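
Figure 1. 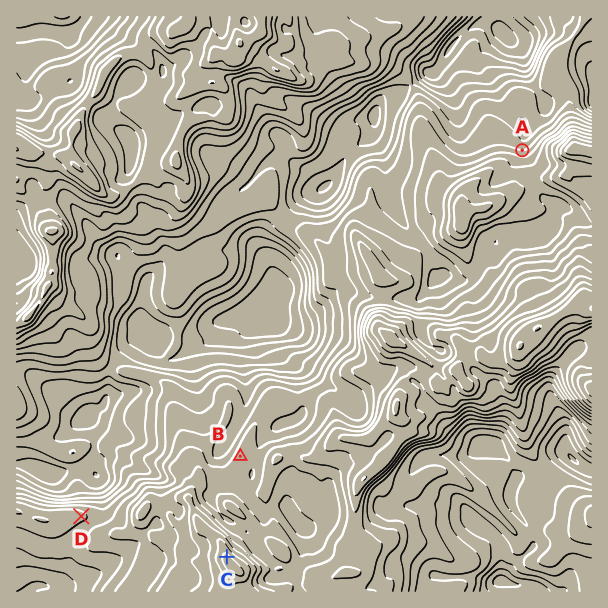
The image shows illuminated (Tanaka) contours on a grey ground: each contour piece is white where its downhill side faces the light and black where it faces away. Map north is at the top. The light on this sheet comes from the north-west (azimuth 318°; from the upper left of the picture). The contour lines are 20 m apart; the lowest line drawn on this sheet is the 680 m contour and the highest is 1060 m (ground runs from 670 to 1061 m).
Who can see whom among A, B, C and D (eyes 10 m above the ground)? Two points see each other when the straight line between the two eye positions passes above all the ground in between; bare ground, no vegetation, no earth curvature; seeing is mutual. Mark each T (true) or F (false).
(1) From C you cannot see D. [F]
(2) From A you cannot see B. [T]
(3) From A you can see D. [F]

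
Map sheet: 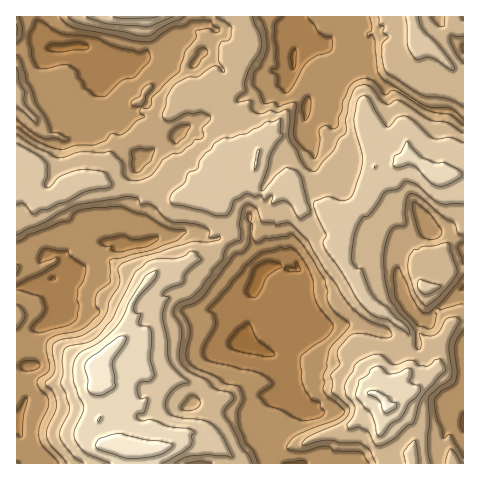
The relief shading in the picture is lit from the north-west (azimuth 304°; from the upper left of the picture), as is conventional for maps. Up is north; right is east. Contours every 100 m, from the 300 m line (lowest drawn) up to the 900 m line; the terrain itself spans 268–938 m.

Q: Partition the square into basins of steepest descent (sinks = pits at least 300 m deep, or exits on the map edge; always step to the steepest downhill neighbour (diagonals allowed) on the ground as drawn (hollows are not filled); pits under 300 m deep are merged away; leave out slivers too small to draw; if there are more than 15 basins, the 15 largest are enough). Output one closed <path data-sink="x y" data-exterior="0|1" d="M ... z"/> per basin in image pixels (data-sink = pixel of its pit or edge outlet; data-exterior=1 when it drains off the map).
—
<path data-sink="260 273" data-exterior="0" d="M266 140l-6 5-3 11-13-1-10-5-15 2-6 8 11 8-6 11 2 9-2 7 6 14 8 8 0 18-11 13-7 5-8 1-16 8-8 0-23 7-25 30-4 7-7 33-24 23-1 8 3 6 0 14 6 14-1 8-10 12 0 8 5 9 3 3 12-1 16 2-1 19 332 0 1-309-4 1-6 6-4 7 0 6-8 4-10-2-16-16-9-5-10 7-18-1-5 4 0 12-7 9-9 22-7 5-10 0-21-8-12 2-9-2-8-13 5-6 1-6-9-5-5-11 4-11z"/><path data-sink="53 279" data-exterior="0" d="M95 177l-12 0-1 8-16 8-4-1-1-3-9 10-13-1-14-16-9-4 1 286 113-1 2-18-16-2-12 1-8-12 0-8 11-14-1-11-5-9 0-14-3-6 0-6 25-25 7-33 4-7 25-30 23-7 8 0 16-8 10-2 17-21 0-10-2-6-8-8-5-12 0-7-12-2-18 7-6 0-10-11-10 1-4 6-15-3-27 2z"/><path data-sink="61 48" data-exterior="0" d="M237 16l-220 0-1 160 9 6 14 16 6 1 7 0 14-15 17-7 16 1 17 10 27-2 15 3 4-6 10-1 10 11 6 0 18-7 12 2 0-9 6-11-11-8 7-9 13-1-8-5-5-12 0-22-14-13-7-3 17-3 7 1 15-15 1-10-2-9 16-20-4-8z"/><path data-sink="293 57" data-exterior="0" d="M413 16l-175 0 15 23-16 20 2 9-1 10-15 15-7-1-17 3 7 3 14 13 1 8-2 11 6 15 16 9 16 2 3-11 5-5 4 1 18 13-4 11 5 11 9 5-1 6-5 6 5 6 1 5 8 4 15-2 21 8 10 0 7-5 9-22 7-9 0-12 5-4 18 1 10-7 9 5 16 16 5 2 11-2 6-15 10-8 0-59-17-10-7-8-16 1-10-5-1-5 5-14 3-13-6-10z"/>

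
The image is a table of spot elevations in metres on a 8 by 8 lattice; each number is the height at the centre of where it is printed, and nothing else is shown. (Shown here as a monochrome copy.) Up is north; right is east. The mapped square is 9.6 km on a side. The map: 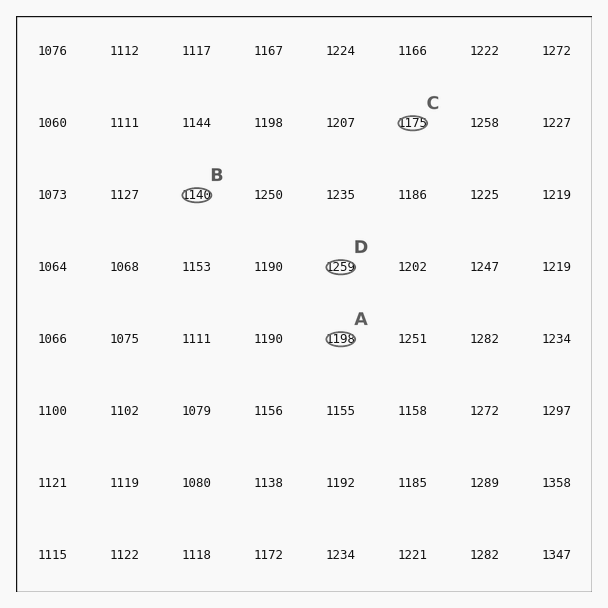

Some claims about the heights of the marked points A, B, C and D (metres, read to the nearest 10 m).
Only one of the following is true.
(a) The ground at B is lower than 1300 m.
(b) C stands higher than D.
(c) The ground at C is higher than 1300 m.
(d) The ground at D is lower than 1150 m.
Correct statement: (a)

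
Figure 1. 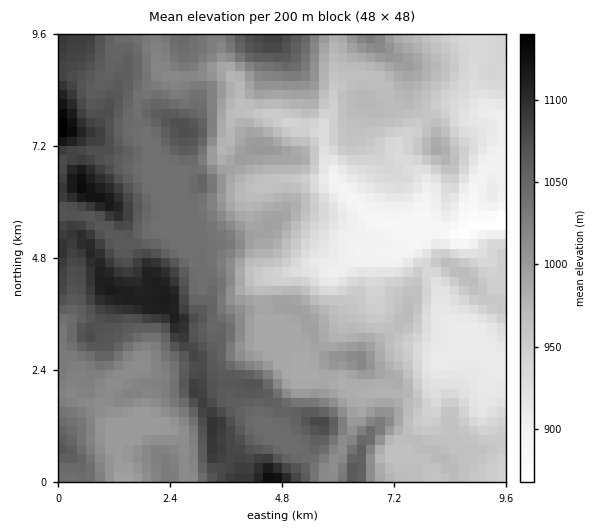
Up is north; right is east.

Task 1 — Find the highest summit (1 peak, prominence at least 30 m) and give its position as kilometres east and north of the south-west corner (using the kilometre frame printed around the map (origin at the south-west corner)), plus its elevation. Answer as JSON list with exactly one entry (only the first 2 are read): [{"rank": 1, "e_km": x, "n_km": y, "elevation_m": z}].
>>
[{"rank": 1, "e_km": 0.44, "n_km": 6.39, "elevation_m": 1131}]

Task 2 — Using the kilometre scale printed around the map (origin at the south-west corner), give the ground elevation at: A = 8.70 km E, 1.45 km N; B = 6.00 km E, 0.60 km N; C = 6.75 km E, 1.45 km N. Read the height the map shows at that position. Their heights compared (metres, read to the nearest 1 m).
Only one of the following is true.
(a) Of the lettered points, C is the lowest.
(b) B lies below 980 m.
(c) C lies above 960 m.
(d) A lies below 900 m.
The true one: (c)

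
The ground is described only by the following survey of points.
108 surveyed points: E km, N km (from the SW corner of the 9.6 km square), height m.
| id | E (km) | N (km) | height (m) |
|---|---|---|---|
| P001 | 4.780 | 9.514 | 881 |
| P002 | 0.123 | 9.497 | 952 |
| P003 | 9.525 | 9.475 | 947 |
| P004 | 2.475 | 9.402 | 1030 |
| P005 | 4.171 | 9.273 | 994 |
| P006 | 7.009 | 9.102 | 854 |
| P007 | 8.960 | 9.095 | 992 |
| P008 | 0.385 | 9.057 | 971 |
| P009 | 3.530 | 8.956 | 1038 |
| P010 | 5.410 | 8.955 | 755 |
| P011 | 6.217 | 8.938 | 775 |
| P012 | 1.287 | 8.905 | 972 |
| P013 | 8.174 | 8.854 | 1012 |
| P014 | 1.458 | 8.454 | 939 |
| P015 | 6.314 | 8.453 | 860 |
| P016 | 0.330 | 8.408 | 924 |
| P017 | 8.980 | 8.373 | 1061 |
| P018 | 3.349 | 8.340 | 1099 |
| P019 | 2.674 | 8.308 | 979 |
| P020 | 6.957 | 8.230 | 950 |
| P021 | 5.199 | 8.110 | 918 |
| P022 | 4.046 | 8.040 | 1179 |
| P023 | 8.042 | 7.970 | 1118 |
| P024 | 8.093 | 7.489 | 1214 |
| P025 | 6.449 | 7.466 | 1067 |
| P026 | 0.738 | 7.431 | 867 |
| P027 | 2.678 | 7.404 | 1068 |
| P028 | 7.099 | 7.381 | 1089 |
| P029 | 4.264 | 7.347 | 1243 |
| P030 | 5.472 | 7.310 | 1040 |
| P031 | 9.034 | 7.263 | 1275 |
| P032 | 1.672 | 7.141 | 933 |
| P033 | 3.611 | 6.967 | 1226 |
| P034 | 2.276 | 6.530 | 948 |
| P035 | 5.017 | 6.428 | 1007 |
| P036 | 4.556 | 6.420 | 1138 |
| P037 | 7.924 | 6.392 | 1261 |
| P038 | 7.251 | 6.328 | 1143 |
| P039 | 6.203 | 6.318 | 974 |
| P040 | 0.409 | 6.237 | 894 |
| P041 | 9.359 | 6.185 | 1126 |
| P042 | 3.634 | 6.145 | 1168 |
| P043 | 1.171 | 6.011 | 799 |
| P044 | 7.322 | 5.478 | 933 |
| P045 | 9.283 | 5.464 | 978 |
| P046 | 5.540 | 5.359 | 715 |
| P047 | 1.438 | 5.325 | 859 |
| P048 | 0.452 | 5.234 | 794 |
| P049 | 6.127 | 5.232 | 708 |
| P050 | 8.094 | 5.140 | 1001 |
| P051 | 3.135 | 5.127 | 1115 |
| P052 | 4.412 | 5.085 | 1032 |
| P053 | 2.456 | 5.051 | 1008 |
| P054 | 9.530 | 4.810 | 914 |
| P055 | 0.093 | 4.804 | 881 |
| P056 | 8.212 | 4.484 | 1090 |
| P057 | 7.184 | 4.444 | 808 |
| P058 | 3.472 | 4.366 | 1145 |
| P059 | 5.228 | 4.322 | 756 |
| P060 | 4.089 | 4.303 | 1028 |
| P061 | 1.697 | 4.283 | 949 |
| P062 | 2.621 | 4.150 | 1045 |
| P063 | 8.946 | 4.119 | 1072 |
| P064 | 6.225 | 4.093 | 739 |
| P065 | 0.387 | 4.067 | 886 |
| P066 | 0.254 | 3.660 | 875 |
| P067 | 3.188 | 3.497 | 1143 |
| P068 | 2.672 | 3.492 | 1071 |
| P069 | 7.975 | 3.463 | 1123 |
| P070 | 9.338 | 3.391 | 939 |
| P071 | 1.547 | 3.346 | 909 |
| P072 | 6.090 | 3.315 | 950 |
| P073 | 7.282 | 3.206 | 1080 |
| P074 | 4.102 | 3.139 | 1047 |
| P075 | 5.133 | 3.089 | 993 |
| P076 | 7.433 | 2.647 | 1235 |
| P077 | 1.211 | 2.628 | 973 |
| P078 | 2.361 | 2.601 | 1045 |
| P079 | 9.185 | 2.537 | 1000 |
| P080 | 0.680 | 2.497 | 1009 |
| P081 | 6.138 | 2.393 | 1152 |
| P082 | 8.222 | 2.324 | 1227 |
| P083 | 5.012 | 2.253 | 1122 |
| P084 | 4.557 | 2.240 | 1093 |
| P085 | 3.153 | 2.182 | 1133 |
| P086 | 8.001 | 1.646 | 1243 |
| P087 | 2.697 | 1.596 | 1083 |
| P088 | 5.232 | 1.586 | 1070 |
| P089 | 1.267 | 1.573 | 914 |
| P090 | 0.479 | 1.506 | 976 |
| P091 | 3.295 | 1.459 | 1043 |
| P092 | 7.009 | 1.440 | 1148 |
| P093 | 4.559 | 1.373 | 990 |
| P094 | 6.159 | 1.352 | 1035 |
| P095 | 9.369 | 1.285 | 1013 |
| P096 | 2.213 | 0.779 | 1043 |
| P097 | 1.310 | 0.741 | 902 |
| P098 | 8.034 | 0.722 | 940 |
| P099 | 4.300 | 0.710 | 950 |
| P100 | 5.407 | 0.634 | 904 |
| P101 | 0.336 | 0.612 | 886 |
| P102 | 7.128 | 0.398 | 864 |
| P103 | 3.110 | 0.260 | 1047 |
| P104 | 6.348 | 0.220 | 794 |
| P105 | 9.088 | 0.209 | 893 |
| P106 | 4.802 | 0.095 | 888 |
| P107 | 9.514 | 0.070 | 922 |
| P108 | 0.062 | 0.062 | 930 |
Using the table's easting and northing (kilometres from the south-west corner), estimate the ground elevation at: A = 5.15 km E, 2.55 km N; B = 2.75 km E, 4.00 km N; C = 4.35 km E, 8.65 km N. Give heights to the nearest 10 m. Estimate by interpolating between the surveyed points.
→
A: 1080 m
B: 1070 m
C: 1000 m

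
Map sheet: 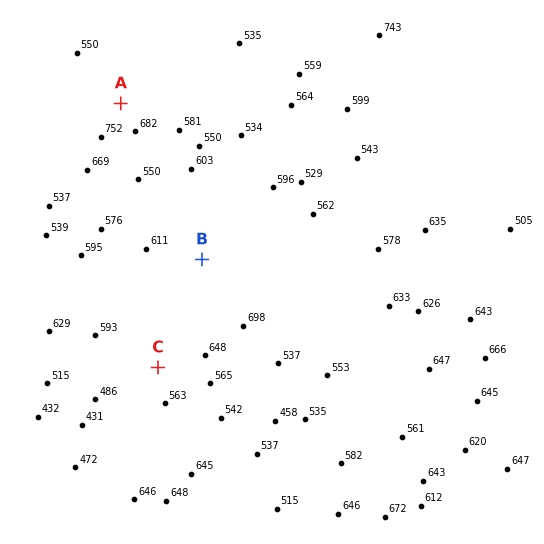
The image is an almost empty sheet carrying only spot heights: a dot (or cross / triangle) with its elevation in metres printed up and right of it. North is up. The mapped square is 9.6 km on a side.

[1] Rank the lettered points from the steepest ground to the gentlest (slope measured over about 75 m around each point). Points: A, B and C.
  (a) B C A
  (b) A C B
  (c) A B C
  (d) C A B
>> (b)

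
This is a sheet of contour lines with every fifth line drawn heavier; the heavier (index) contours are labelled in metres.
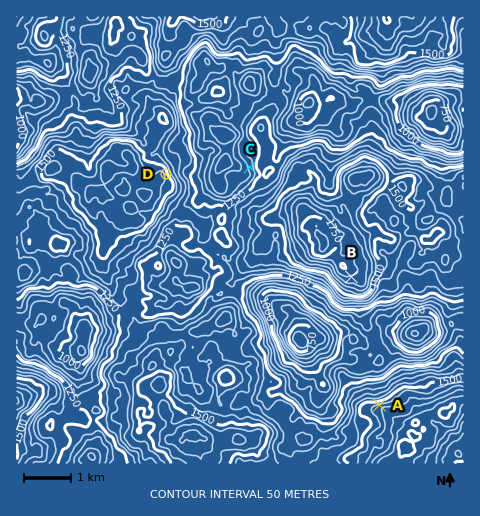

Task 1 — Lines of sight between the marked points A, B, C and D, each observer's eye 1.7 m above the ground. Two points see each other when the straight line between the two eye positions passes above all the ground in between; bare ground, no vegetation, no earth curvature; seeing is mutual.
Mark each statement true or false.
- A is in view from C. false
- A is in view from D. true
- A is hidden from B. false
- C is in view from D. true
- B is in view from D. false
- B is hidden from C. true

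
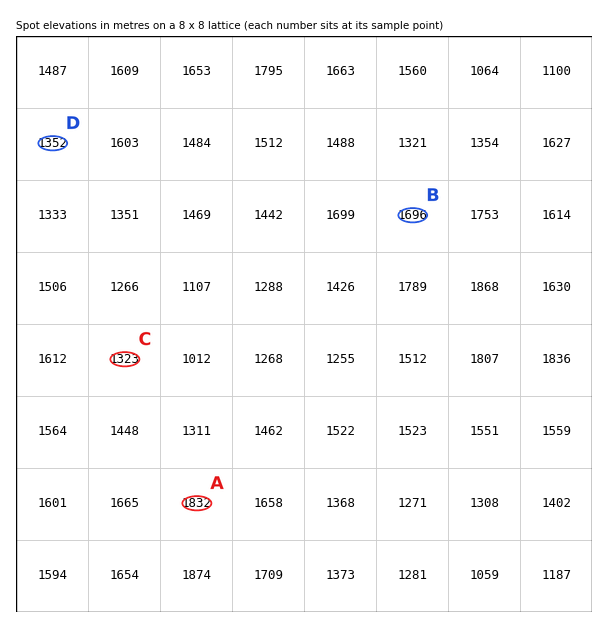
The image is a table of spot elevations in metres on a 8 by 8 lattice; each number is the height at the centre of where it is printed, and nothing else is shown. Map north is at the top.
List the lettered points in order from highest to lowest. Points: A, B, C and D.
A B D C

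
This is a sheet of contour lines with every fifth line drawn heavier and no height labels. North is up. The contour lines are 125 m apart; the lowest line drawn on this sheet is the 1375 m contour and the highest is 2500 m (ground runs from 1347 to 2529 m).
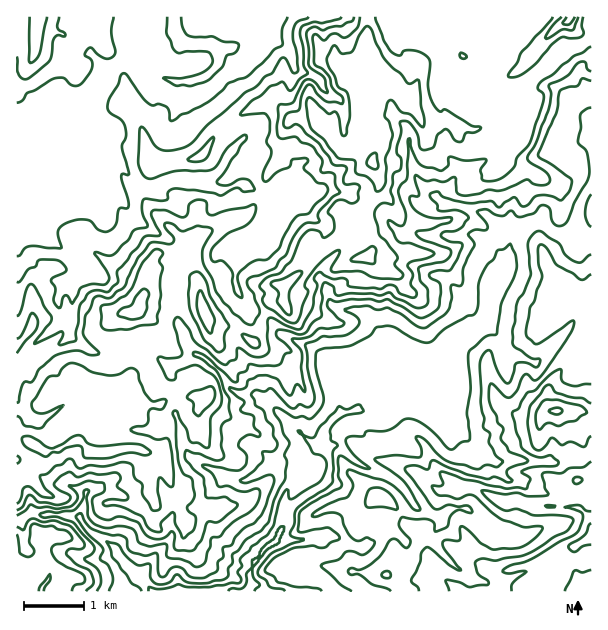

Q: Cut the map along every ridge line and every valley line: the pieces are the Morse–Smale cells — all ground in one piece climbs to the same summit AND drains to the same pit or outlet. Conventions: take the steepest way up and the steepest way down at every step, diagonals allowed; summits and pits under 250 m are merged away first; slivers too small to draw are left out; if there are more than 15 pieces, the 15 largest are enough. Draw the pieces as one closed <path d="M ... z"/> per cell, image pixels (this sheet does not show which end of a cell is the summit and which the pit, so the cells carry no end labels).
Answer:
<path d="M366 16l-190 0-1 16 6 9-1 12 4 10 2 14 3 5-13 0-18-6-21-21-15 6-11 7-14 16-5 11-13 18-7 5-13 2-9-4-12 6-22 6 1 239 13-19 23-18 7-9 0-28 8-10 16-10 0-3-10-12 24-30 6-12-6-13-12-11-6-10 0-14 5-12 1-35 4 19 18 39 25 37 29 20 6 2 8-4 6-12-1-12-27-21 13-8 31 0 20 9 25-6 23 10 0 13-6 17-25 25 0 35 11 21 6 7 9 4 4-1 3-7 5-6 10-2 0-15 14-9 12-16 17-10 11-11 6-12 0-11 19-4 5-5 12-21 0-10-6-12 3-12-2-38 4-10-19-4-9-19 0-7 10-11 7-15z"/><path d="M542 16l-175 1 0 31-7 15-10 11 0 7 9 19 19 4-4 10 2 38-3 12 6 12 0 10-12 21-5 5-19 4 0 11-6 12-11 11-17 10-12 16-14 9 0 15-10 2-9 15 5 2 12 15 28 12 16 13 3 7 0 11 10 25 3 12 15-5 21 1 4-4 17-8 31-4 15-10 4-10 0-11 4-16 12-11 12-4 11-9 5-23 16-31 2-24 5-13 18-9 9-1 15 12 21-2 7 9 7-1-1-202-33 17-10 13-16 15-4 10 1 18-5 11-6 6-14 8-25 9-12 1-9-9-2-11-6-5-28-1-18-19 0-3 10-8 8-23 22 0 15-11 12-1 9-11 11-1 7-6 5 5 6-8 12-6 6-8 13-1z"/><path d="M191 248l-5 0-12 6-18 0-10 16-1 21-5 8-1 9-5 5-15 1-7 10 3 21 15 27-2 11 11 13 0 9-3 6-14 5-14 0-13 5-11 0-5 4-1 15-19 10-15 1-21-13-7-1 0 84 5-1 11-8 10 4 14-2 24 3 5-16 0-7 4-4 6-2 12 2 11 5 0 45-3 9 11 15 27 28 95 0 4-7-2-13 4-9-20-7-18-14-6-18 2-32 13-14 20 3 12-6 22-17 12-2 3 6 3-5 15-5 8-9 4-14 16-16 0-5-12-31-2-15-12-13-33-15-15-16-4 2-3 15-5 7-3 0-18-14-21-4-6-6-6-18 0-13-7-20z"/><path d="M410 398l-17 2-16 10-21-1-6 3-8 0-18 17-5 17 7 6 4 6-2 21-7 8-16 9-16 14-1 11-6 7-5 12-7 4-16 17-4 11 2 13-4 6 343 1 1-137-25 2-12 6-30-3-31 2-15-8-18-22-15-6z"/><path d="M86 121l-1 35-5 12 0 14 6 10 12 11 6 13-6 12-24 30 10 12 0 3-16 10-8 10 0 28-7 9-23 18-14 20 0 67 28 16 15-1 18-10 2-3 0-12 5-4 11 0 13-5 14 0 14-5 3-6 0-9-11-13 2-11-15-27-3-21 7-10 15-1 5-5 1-9 5-8 1-21 10-16 18 0 12-6 6 1 1 18 7 20 2 19 4 12 6 6 21 4 18 14 3 0 5-7 5-17-1-2-11-4-14-19-3-9 0-35 25-25 6-17 0-12-23-11-25 6-20-9-31 0-13 8 27 21 1 12-6 12-8 4-6-2-29-20-25-37-18-39z"/><path d="M486 325l-13 9-9 2-12 11-2 7-2 20-4 10-6 6-9 4-20 4 37 28 15 6 18 22 15 8 31-2 30 3 12-6 17 0 7-3 1-95-28-21-4 0-24 24-20-7-12-1-6-18z"/><path d="M174 16l-157 0-1 110 8 1 26-11 9 4 13-2 7-5 13-18 5-11 14-16 11-7 15-6 21 21 18 6 13 0-3-5 0-8-6-16 1-12-6-9z"/><path d="M591 16l-48 0-3 3-10 0-9 9-12 6-6 8-5-5-7 6-11 1-9 11-12 1-15 11-19-1-5 3-2 12-4 9-10 8 0 3 18 19 28 1 6 5 2 11 9 9 7 0 30-10 14-8 6-6 5-11-1-18 4-10 16-15 10-13 9-6 15-5 10-6z"/><path d="M542 222l-9 1-19 10-4 12-2 24-14 24-8 31 12 12 6 18 12 1 20 7 24-24 4 0 27 20 1-116-7-1-7-9-21 2z"/><path d="M35 512l-19 10 1 70 112 0 3-2 6-14-31-35-15-7-7-7-5-10-24-3-14 2z"/><path d="M321 446l-3 0-9 8-12 3-3 5-3-6-12 2-22 17-12 6-20-3-14 17-1 29 6 18 18 14 20 6 16-18 7-4 5-12 6-7 1-11 10-10 27-18 4-9 0-15z"/><path d="M101 488l-12 2-4 4-5 25 12 15 15 7 7 7 4-8 0-45z"/><path d="M140 577l-10 14 22 1z"/>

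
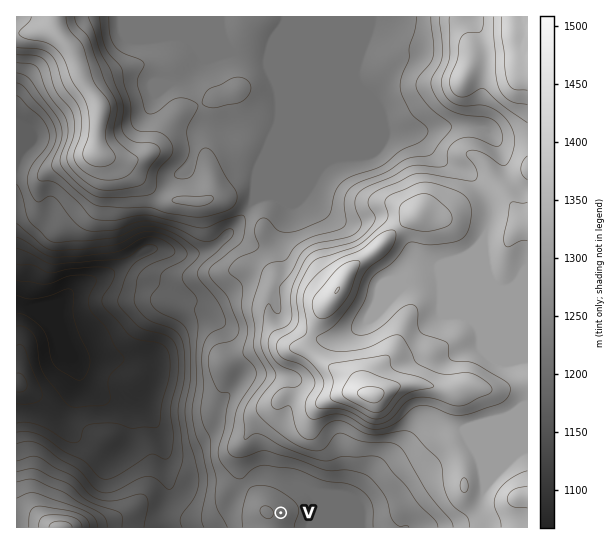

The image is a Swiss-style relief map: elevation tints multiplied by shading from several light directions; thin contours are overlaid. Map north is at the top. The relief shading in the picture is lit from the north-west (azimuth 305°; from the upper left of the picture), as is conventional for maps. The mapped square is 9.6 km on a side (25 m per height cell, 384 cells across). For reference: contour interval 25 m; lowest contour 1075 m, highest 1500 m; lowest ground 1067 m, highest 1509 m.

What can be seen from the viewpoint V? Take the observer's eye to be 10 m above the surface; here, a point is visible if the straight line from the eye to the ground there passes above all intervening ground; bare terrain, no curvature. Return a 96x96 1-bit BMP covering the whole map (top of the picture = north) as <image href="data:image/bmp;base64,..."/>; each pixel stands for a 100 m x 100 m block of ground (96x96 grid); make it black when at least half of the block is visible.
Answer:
<image width="96" height="96" href="data:image/bmp;base64,Qk2+BAAAAAAAAD4AAAAoAAAAYAAAAGAAAAABAAEAAAAAAIAEAAATCwAAEwsAAAIAAAAAAAAA////AAAAAAAA/gAAAAH///9///wA/gAAAAH///////wB/AAAAAH///////gH8AAAAAP/////8PgPwAAAAAH/////8DgeAAAAAAD/////8BwYAAAAAAD/////8AwAAAAAAAH/////8AAAAAAAAAP/////8AAAAAAAAD//////8AAAAAAAAP//////8AAAAAAAAf//////4AAAAAAAAf//////4AAAAAAAAf//////4AAAAAAAAP//7///wAAAAAAAAD//h///gAAAAAAAAB//B//+AAAAAAAAAB//B//4AAAAAAAAAA/+B//wAAAAAAAAAB/jB/4gAAAAAAAAAA/Dz/wAAAAAAAAAAAfD//gA8AAAAAAAAACD//AD+AAAAAAAAAAAf+AD8AAAAAAAAAAAH8AD4AAAAAAAAAAAAAADgAAAAAAAAAAAAAAAAAAAAAAAAAAAAAAAAAAAAAAAAAAAAAAAAAAAAAAAAAAAAAAAAAAAAAAAAAAAAAAAAAAAAAAAAAAAAAAAAAAAAAAAAAAcAAAAAAAAAAAAAAAYAAAAAAAAAAAAAAAAAAAAAAAAAAAAAAAAAAAAAAAAAAAAAAAAAAAAAAAAAAAAAAAAAAAAAAAAAAAAAAAAAAAAAAAAAAAAAAAAAAAAAAAAAAAAAAAAAAAAAAAAAAAAAAAAAAAAAAAAAAAAAAAAAAAAAAAAAAAAAAAAAAAAAAAAAAAAAAAAAAAAAAAAAAAAAAAAAAAAAAAAAAAAAAAAAAAAAAAAAAAAAAAAAAAAAAAAAAAAAAAAAAAAAAAAAAAAAAAAAAAAAAAAAAAAAAAAAAAAAAAAAAAAAAAAAAAAAAAAAAAAAAAAAAAAAAAAAAAAAAAAAAAAAAAAAAAAAAAAAAAAAAAAAAAAAAAAAAAAAAAAAAAAAAAAAAAAAAAAAAAAAAAAAAAAAAAAAAAAAAAAAAAAAAAAAAAAAAAAAAAAAAAAAAAAAAAAAAAAAAAAAAAAAAAAAAAAAAAAAAAAAAAAAAAAAAAAAAAAAAAAAAAAAAAAAAAAAAAAAAAAAAAAAAAAAAAAAAAAAAAAAAAAAAAAAAAAAAAAAAAAAAAAAAAAAAAAB4AAAAAAAAAAAAAAB8AAAAAAAAAAAAAAAAAAAAAAAAAAAAAAAAAAAAAAAAAAAAAAAAAAAAAAAAAAAAAAAAAAAAAAAAAAAAAAAAAAAAAAAAAAAAAAAAAAAAAAAAAAAAAAAAAAAAAAAAAAAAAAAAAAAAAAAAAAAAAAAAAAAAAAAAAAAAAAAAAAAAAAAAAAAAAAAAAAAAAAAAAAAAAAAAAAAAAAAAAAAAAAAAAAAAAAAAAAAAAAAAAAAAAAAAAAAAAAAAAAAAAAAAAAAAAAAAAAAAAAAAAAAAAAAAAAAAAAAAAAAAAAAAAAAAAAAAAAAAAAAAAAAAAAAAAAAAAAAAAAAAAAAAAAAAAAAAAAAAAAAAAAAAAAAAAAAAAAAAAAAAAAAAAAAAAAAAAAAAAAAAAAAAAAAAAAAAAAAAAAAAAAAAAAAAAAAAAAAAAAAAAAAAA="/>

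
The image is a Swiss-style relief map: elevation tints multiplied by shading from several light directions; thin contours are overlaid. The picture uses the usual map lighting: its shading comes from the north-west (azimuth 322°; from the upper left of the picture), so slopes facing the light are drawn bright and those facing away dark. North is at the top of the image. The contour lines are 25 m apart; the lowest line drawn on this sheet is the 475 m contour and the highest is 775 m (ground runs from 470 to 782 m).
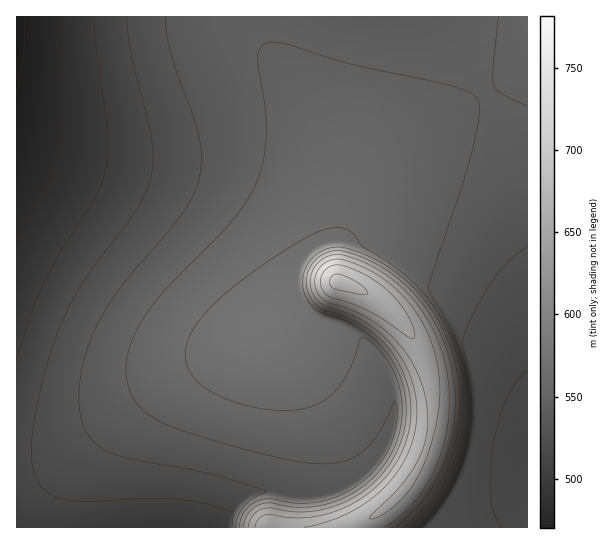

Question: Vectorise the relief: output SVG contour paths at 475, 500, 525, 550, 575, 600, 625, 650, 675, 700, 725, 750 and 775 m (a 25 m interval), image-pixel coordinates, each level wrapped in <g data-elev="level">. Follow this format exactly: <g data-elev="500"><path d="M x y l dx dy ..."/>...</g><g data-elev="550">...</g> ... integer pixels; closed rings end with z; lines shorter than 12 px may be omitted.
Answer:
<g data-elev="475"><path d="M25 17l-2 42-6 34"/></g><g data-elev="500"><path d="M61 17l3 88-4 41-4 17-6 16-33 66"/></g><g data-elev="525"><path d="M94 17l3 36 11 78 0 20-2 19-5 15-7 14-36 57-15 29-13 32-13 43"/></g><g data-elev="550"><path d="M502 527l-7-12-4-18-1-24 3-27 6-27 8-22 10-16 10-10"/><path d="M127 17l5 40 19 81 2 20-2 17-4 15-8 16-56 76-13 23-11 24-13 37-10 45-5 34 2 24 3 10 6 9 8 6 9 4 23 3 73-3 39 3 38 10 1 3-1 13"/></g><g data-elev="575"><path d="M421 527l15-17 13-20 11-24 7-23 3-24 1-22-2-20-6-34 0-6 15-32 16-26 16-19 17-13"/><path d="M166 17l1 18 4 20 22 62 6 20 2 21-1 19-7 18-11 19-60 72-13 19-11 18-10 23-6 22-3 23 1 20 3 14 6 12 10 9 11 7 24 7 75 14 57 17 0 2-13 6-9 7-6 10-2 11"/></g><g data-elev="600"><path d="M415 527l19-20 15-24 10-26 7-27 1-36-5-35-11-30-21-36-2-6 41-125 9-40 1-20-6-8-19-7-100-22-65-20-16-3-7 1-4 3-4 9 0 12 7 42 1 22-2 27-7 24-10 19-15 20-66 68-23 30-10 19-6 17-1 18 3 16 6 12 8 9 11 8 16 8 31 11 46 13 36 9 26 4 16 1 13-1 12-4 11-6 9-8 8-11 17-33 2 17-3 18-9 21-13 16-15 13-20 11-20 5-22 1-25-4-11 1-8 4-6 7-4 8-2 8"/><path d="M498 17l-5 52 1 16 3 5 5 4 25 12"/></g><g data-elev="625"><path d="M410 527l15-15 13-17 11-20 8-21 5-23 2-22-1-23-4-23-6-20-8-18-11-18-13-17-24-22-35-22-12-15-7-3-6-1-18 4-25 14-43 28-32 26-17 18-11 17-5 16 1 15 4 9 8 9 11 8 16 8 17 6 20 4 19 2 16-1 21-7 16-12 8-10 7-12 10-31 5 0 9 7 11 11 7 11 5 14 4 13 1 15-1 14-3 14-7 16-10 16-13 13-15 11-20 9-20 5-20 0-23-4-9 1-7 4-5 5-4 6-1 8"/></g><g data-elev="650"><path d="M404 527l15-15 14-17 10-18 9-22 6-22 2-23-1-23-3-22-7-23-10-20-12-19-14-16-18-15-18-12-22-9-17-4-16 4-7 4-6 7-6 15 1 16 5 9 6 7 8 5 25 8 14 8 16 13 13 15 9 19 5 21 1 21-4 20-8 18-11 15-13 14-16 11-20 9-21 5-18 1-24-4-8 1-10 6-3 6-2 6"/></g><g data-elev="675"><path d="M396 527l15-13 15-17 11-18 9-21 6-23 3-22 0-23-3-23-6-20-9-21-12-19-14-17-17-15-19-12-21-9-16-3-15 3-11 9-3 7-2 8 1 15 5 8 8 7 29 11 20 12 13 11 12 15 9 18 6 22 1 21-4 21-8 19-11 16-14 15-17 12-22 10-22 6-20 1-27-3-8 4-3 8"/></g><g data-elev="700"><path d="M385 527l16-12 14-14 12-18 11-21 7-21 4-23 0-23-2-21-5-22-8-21-11-18-13-18-16-14-18-12-19-10-19-5-13 4-11 9-4 14 3 12 4 7 6 5 27 9 19 11 13 10 13 14 11 17 7 19 4 20-1 20-4 18-8 18-10 16-14 14-17 13-18 11-20 7-21 5"/></g><g data-elev="725"><path d="M369 518l4 1 8-4 17-12 13-16 11-18 9-26 7-28 2-22-1-22-5-21-7-19-10-18-13-16-16-15-19-12-23-9-12-2-11 5-6 9-2 10 3 11 9 8 23 7 17 9 14 9 12 11 14 16 9 16 7 17 4 18 1 14-1 15-3 12-5 13-17 26z"/></g><g data-elev="750"><path d="M410 338l4 0 1-4-6-17-13-18-15-14-20-12-19-8-9 0-9 6-3 7 0 7 2 6 4 4 42 16z"/></g><g data-elev="775"><path d="M358 294l8 1 2-2-9-10-16-8-8-1-4 4-1 6 4 5z"/></g>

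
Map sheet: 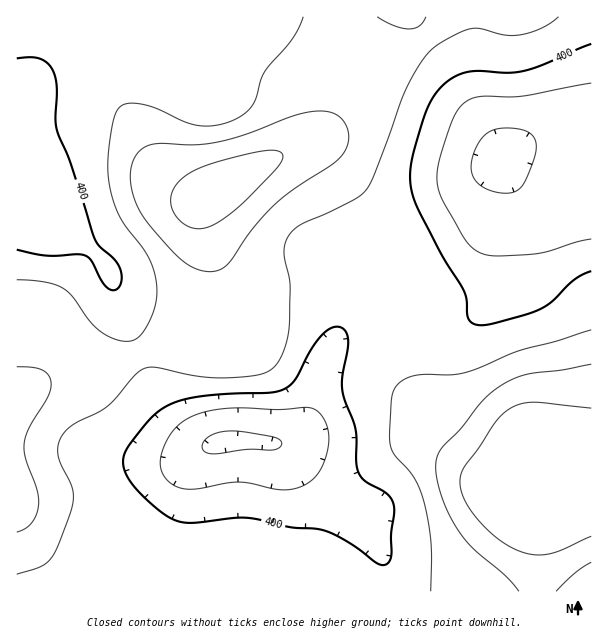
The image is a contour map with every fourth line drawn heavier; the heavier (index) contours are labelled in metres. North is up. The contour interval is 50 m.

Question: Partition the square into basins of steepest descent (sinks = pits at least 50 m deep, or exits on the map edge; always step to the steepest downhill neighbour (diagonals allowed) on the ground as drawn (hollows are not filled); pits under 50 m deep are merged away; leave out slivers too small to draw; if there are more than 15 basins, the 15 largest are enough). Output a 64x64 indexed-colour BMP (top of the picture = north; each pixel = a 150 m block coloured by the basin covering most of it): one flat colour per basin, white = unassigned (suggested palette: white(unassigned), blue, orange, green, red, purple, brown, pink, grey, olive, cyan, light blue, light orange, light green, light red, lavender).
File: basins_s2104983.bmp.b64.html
<image width="64" height="64" href="data:image/bmp;base64,Qk12CAAAAAAAAHYAAAAoAAAAQAAAAEAAAAABAAQAAAAAAAAIAAATCwAAEwsAABAAAAAAAAAA////ALR3HwAOf/8ALKAsACgn1gC9Z5QAS1aMAMJ34wB/f38AIr28AM++FwDox64AeLv/AIrfmACWmP8A1bDFACIiERERERERERERERERERERERERERERERERERERIiIiIiIREREREREREREREREREREREREREREREREREREiIiIiIRERERERERERERERERERERERERERERERERERESIiIiIhERERERERERERERERERERERERERERERERERERIiIiIhEREREREREREREREREREREREREREREREREREREiIiIiERERERERERERERERERERERERERERERERERERESIiIiERERERERERERERERERERERERERERERERERERERIiIiIREREREREREREREREREREREREREREREREREREREiIiIREREREREREREREREREREREREREREREREREREREiIiIhEREREREREREREREREREREREREREREREREREREiIiIiEREREREREREREREREREREREREREREREREREREiIiIiIREREREREREREREREREREREREREREREREREREiIiIiIhEREREREREREREREREREREREREREREREREREiIiIiIiEREREREREREREREREREREREREREREREREREiIiIiIiIREREREREREREREREREREREREREREREREREiIiIiIiIhEREREREREREREREREREREREREREREREREiIiIiIiIiEREREREREREREREREREREREREREREREREiIiIiIiIiIREREREREREREREREREREREREREREREREiIiIiIiIiIhEREREREREREREREREREREREREREREREiIiIiIiIiIiEREREREREREREREREREREREREREREREiIiIiIiIiIiIRERERERERERERERERERERERERERERESIiIiIiIiIiIhERERERERERERERERERERERERERERESIiIiIiIiIiIiMRERERERERERERERERERERERERERESIiIiIiIiIiIiIzMRERERERERERERERERERERERERERIiIiIiIiIiIiIjMzEREREREREREREREREREREREREREiIiIiIiIiIiIiMzMzMzMxERERERERERERERERERERESIiIiIiIiIiIiIzMzMzMzMzERERERERERERERERERESIiIiIiIiIiIiIjMzMzMzMzMzERERERERERERERERERIiIiIiIiIiIiIiMzMzMzMzMzMzMRERERERERERERERESIiIiIiIiIiIiIzMzMzMzMzMzMzMzERERERERERERERIiIiIiIiIiIiIjMzMzMzMzMzMzMzMREREREREREREREiIiIiIiIiIiIiMzMzMzMzMzMzMzMxERERERERERERESIiIiIiIiIiIiIzMzMzMzMzMzMzMzERERERERERERERIiIiIiIiIiIiIjMzMzMzMzMzMzMzMREREREREREREREiIiIiIiIiIiIiMzMzMzMzMzMzMzMxERERERERERERESIiIiIiIiIiIiIzMzMzMzMzMzMzMxERERERERERERERIiIiIiIiIiIiIjMzMzMzMzMzMzMzEREREREREREREREiIiIiIiIiIiIiMzMzMzMzMzMzMzMREREREREREREREiIiIiIiIiIiIiIzMzMzMzMzMzMzMRERERERERERERESIiIiIiIiIiIiIjMzMzMzMzMzMzMxERERERERERERESIiIiIiIiIiIiIiMzMzMzMzMzMzMzERERERERERERERIiIiIiIiIiIiIiIzMzMzMzMzMzMzMRERERERERERERIiIiIiIiIiIiIiIjMzMzMzMzMzMzMxERERERERERERIiIiIiIiIiIiIiIiMzMzMzMzMzMzMzERERERERERERIiIiIiIiIiIiIiIiIzMzMzMzMzMzMzMxERERERERERIiIiIiIiIiIiIiIiIjMzMzMzMzMzMzMzMxERERERERIiIiIiIiIiIiIiIiIiMzMzMzMzMzMzMzMzMREREREREiIiIiIiIiIiIiIiIiIzMzMzMzMzMzMzMzMzMREREREiIiIiIiIiIiIiIiIiIjMzMzMzMzMzMzMzMzMzMREREiIiIiIiIiIiIiIiIiIiMzMzMzMzMzMzMzMzMzMzMxIiIiIiIiIiIiIiIiIiIiIzMzMzMzMzMzMzMzMzMzMzMyIiIiIiIiIiIiIiIiIiIjMzMzMzMzMzMzMzMzMzMzMzMiIiIiIiIiIiIiIiIiIiMzMzMzMzMzMzMzMzMzMzMzMyIiIiIiIiIiIiIiIiIiIzMzMzMzMzMzMzMzMzMzMzMzMiIiIiIiIiIiIiIiIiIjMzMzMzMzMzMzMzMzMzMzMzMzIiIiIiIiIiIiIiIiIiMzMzMzMzMzMzMzMzMzMzMzMzMiIiIiIiIiIiIiIiIiIzMzMzMzMzMzMzMzMzMzMzMzMzIiIiIiIiIiIiIiIiIjMzMzMzMzMzMzMzMzMzMzMzMzIiIiIiIiIiIiIiIiIiMzMzMzMzMzMzMzMzMzMzMzMzMiIiIiIiIiIiIiIiIiIzMzMzMzMzMzMzMzMzMzMzMzMiIiIiIiIiIiIiIiIiIjMzMzMzMzMzMzMzMzMzMzMzMyIiIiIiIiIiIiIiIiIiMzMzMzMzMzMzMzMzMzMzMzMyIiIiIiIiIiIiIiIiIiIzMzMzMzMzMzMzMzMzMzMzMzIiIiIiIiIiIiIiIiIiIjMzMzMzMzMzMzMzMzMzMzMzMiIiIiIiIiIiIiIiIiIi"/>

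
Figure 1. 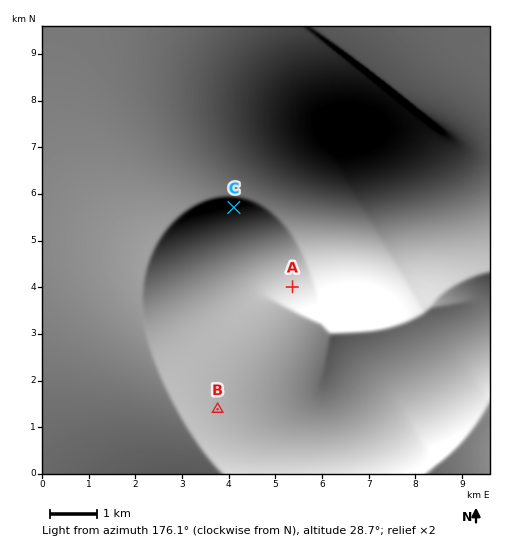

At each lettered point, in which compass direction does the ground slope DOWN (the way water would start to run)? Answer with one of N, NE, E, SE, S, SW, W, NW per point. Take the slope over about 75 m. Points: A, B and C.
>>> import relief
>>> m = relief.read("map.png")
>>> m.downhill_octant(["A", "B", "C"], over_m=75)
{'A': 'S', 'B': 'SW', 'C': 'NW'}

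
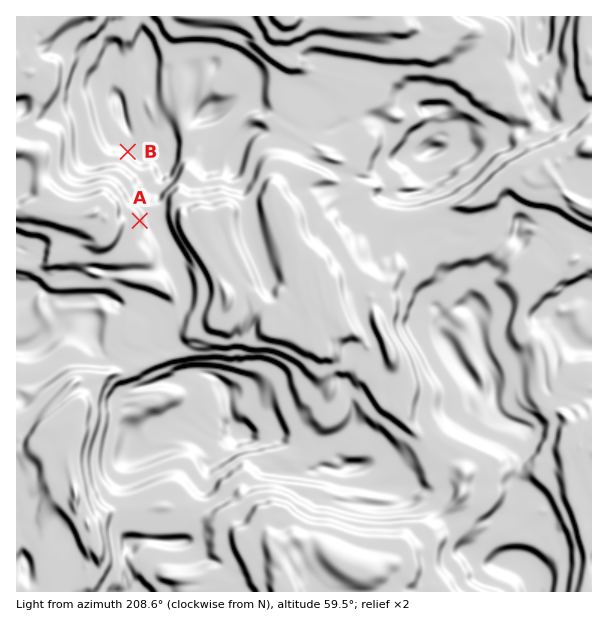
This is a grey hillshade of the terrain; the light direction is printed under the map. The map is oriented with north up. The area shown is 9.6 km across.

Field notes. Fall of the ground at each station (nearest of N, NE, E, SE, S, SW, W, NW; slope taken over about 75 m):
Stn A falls W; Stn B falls SW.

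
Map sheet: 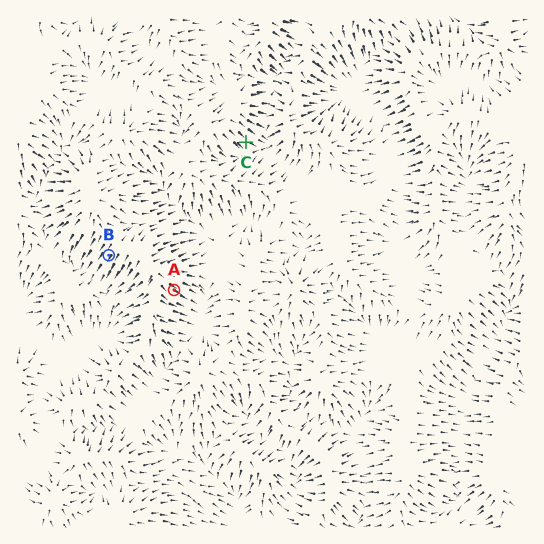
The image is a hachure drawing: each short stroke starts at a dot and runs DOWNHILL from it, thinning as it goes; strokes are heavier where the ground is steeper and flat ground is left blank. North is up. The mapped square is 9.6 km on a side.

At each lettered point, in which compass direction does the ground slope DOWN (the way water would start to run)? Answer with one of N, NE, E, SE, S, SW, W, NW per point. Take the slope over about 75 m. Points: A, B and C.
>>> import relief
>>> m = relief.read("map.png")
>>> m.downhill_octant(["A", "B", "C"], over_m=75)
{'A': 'SE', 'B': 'SW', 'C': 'SE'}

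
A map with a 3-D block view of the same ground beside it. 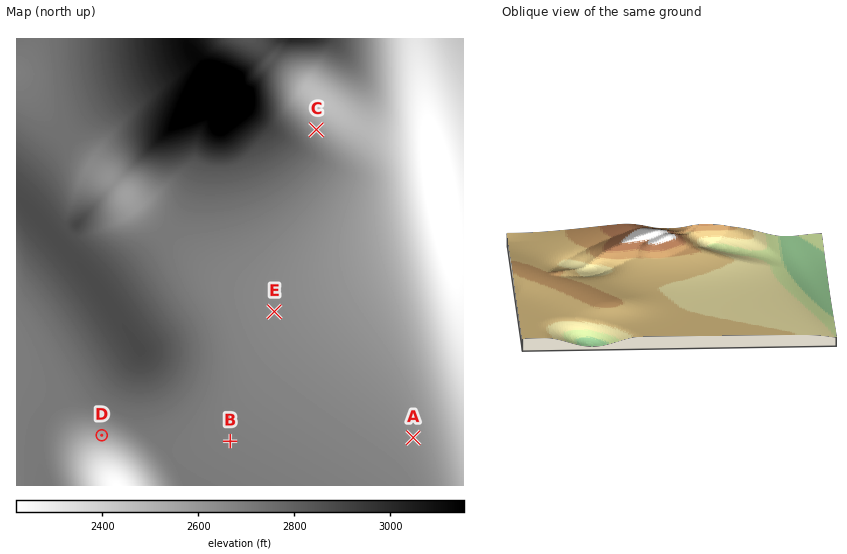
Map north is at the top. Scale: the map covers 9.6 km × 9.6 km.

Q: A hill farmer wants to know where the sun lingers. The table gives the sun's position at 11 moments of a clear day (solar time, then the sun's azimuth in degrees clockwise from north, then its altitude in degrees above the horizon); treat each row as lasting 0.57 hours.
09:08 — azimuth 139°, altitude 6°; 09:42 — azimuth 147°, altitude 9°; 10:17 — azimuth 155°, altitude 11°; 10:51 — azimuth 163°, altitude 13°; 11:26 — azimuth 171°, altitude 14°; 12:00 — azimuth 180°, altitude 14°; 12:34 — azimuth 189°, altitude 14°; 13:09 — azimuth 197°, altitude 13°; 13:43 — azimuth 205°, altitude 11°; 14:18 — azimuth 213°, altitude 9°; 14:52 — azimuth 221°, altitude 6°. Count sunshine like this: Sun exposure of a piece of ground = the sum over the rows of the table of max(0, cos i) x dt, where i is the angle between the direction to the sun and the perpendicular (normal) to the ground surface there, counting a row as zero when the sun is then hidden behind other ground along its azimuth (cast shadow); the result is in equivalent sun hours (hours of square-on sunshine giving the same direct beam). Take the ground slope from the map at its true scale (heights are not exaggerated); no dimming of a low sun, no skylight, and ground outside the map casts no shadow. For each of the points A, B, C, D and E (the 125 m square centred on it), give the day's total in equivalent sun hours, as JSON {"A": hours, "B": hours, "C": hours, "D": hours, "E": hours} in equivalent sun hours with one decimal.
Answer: {"A": 1.1, "B": 1.2, "C": 0.7, "D": 1.9, "E": 1.2}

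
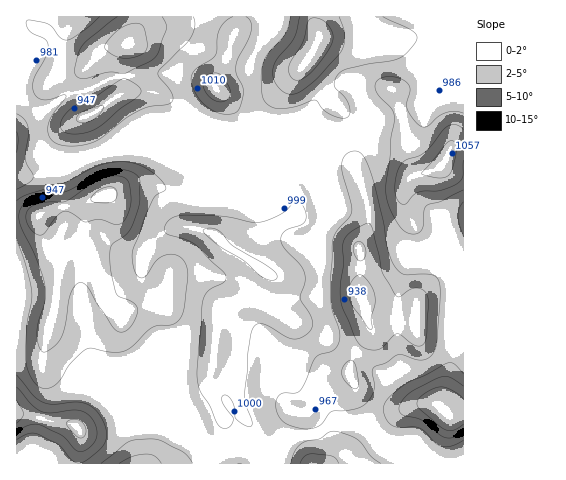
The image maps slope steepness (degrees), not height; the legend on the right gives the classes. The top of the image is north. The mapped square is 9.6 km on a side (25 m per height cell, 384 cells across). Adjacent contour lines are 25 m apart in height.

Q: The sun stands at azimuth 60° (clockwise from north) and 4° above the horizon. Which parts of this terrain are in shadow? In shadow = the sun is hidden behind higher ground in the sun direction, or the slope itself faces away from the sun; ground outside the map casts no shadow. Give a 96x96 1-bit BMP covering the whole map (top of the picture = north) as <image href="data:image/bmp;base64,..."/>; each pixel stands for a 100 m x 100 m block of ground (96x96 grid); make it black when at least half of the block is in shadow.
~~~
<image width="96" height="96" href="data:image/bmp;base64,Qk2+BAAAAAAAAD4AAAAoAAAAYAAAAGAAAAABAAEAAAAAAIAEAAATCwAAEwsAAAIAAAAAAAAA////AAAAAAAH+AAAAAAAACAAAAAP+AACAAAAAAAAAAAf/AAAAAAAAAAADAA//AAAAAAAAAAAf8A/+AAAAAAAAAAA//A/+AAAAAAAAAAB//g/+AAAAAAAAAAB//gf8AAAAAAAAAAB//gGAAAAAAAAAAAD//AAAAAAAAAAAAAD/+AAAAAAAAAAAAAB38AAAAAAAAAAAAAAj4AAAAAAAAAAAAAAAwAAAAAAAAAAAAAAAAAAAAAAAAAAAAAAAAAAAAAAAAAAAAAAAAAAAAAAAAAAAAA4AAAAAAAAAAAAAAB4AAAAAAAAAAAAAABwAAAAAAAAAAAAAABwAAAAAAAAAAAAAABgAAAAAAAAAAAAAAAAAAAAAAAAAwAAAAAAAAAAAAAAA4AAAAAAAAAAAAAAA4AAAAAAAAAAAAAAA4AAAAAAAcAAAAAAA4AAAAAAA8AAAAAAAYAAAAAAA8AAAAAAAYAAAAAAA+AAAAAAAYAAAAAAA+AAAAAAAYAAAAAAA+AAAAAAAYAAAAAAA+AAAAAAAQAAAAAAA+AAAAAAAAAAAAAAA+AAAAAAAAAAAAAAA+AAAAAAAAAAAAAAA+AAAAAAAAAAAAAAA8AAAAAAAAAAAAA+AcAAAAAAAAAAAAA/gAAAAAAAAAAAAAA/wAAAAAAAAAAAAAA/wAAAAAAAAAAAAAA/gAAAAAAAAGAAAAA/gAAAAAAAA/AAAAB/gAAAAAAAB+AAAAB/gAAAAAAAD+AAAAB/AAAAAAAAH8AAAAD/AAAAAAAAH4AAAAD/AAAAAAAAHwAAAAD/AAAAAACACAAAAAB/AAAAAAHgAAAAAAB/gAAAAAPgAAAAAAB/wAAAAAPgAAAAAAB/wAAAAAfgAAAAAAB/wAAAAAfwAAAAAAB/wAAAAAfwAAAAAAB/wAAAAA/wAAAAAAB/wAAAAD/wAAAAAAA/wAAAAD/gAAAAAAA/wAAAAH/gAAAAAAA/wAAAAD/gAAAAAAAf4AAAAD/+AAAAAAAH4AAAAB/+AAAAAAADwAAAAAf8AAAAAAABwAAAAADAAAAAAAAAgAAAAAAAAAAAAAAAAAAAAAAAAAAAAAAAAAAAAAAAAAAAAAAAAAAAAAAAAAAAAAAAAAAAAAAAAAAAAAAAAAAAAAAAAAAAAAAAAAAAAAAAAAAAAAAAAAAAAAAAAAAAAAAAAAAAAAAAAAAAAAAAAAAAAAAAAAAAAAAAAAAAAAAAD+AAAAAAAAAAAAAAP/AAAAAAAAAAAAAAP+AAAAAGAAAAAAAAP+AAAAAPAAAAAAAAH8AAAAAOAAAAAAAAD8AAAAAEAAAAAAAAD4AAAAAAAAAAAAAABgAAAAAAAAAAAAAAAAAAAAAAAAAAAAAAAAAAAAAAAAAAAAAAAAAAAAAAAAAAAAAAAAAAAAAAAAAAAAAAAAAAAAAAAAAAAAAEAAAAAAAAAAAAAAAOAAAAADAAAAAAAAAMAAAAAHwAAAAAAAAAAAAAAP4AAAAAAAAAAAAAAP4AAAAAAAAAAAAAAP4AAAAAAAAAAAAAAHwAAAAAAAAAAAAAADgAAAA="/>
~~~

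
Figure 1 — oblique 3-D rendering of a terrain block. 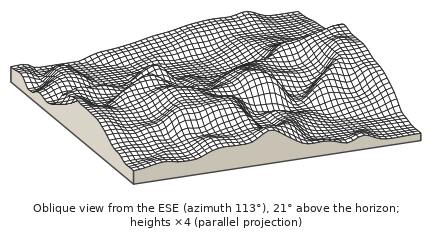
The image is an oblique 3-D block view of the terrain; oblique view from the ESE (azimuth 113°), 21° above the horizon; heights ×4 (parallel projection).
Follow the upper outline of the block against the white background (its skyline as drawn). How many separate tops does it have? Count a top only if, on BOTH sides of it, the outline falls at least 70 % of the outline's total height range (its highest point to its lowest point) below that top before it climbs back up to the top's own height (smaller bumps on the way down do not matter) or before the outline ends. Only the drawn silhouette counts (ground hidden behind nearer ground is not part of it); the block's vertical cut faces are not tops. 0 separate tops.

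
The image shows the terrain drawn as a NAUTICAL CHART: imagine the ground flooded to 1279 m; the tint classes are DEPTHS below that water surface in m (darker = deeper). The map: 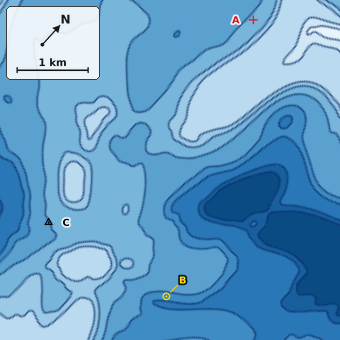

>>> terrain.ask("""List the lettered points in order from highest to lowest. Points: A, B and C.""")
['A', 'C', 'B']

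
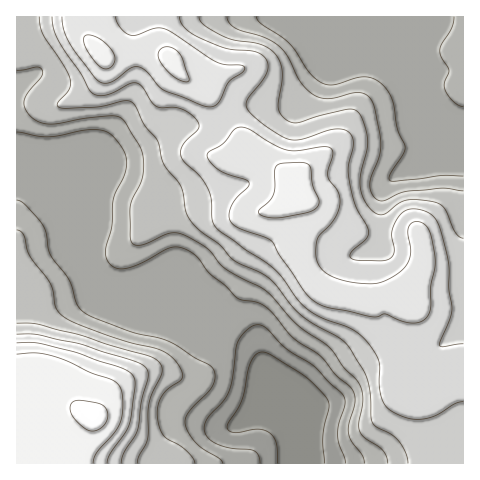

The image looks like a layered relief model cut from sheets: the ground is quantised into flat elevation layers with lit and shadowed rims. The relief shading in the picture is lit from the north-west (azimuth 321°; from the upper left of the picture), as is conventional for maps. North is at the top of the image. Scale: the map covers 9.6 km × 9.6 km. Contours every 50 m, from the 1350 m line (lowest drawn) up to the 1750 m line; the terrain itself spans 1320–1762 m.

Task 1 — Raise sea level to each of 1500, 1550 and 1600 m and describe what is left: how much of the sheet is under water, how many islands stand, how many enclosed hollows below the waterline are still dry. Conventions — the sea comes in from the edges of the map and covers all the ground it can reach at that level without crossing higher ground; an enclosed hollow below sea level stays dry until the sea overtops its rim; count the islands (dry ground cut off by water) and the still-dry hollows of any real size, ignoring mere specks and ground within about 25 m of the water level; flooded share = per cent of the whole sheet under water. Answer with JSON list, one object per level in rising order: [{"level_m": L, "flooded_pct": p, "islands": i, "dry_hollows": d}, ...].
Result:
[{"level_m": 1500, "flooded_pct": 41, "islands": 0, "dry_hollows": 0}, {"level_m": 1550, "flooded_pct": 54, "islands": 0, "dry_hollows": 0}, {"level_m": 1600, "flooded_pct": 66, "islands": 0, "dry_hollows": 0}]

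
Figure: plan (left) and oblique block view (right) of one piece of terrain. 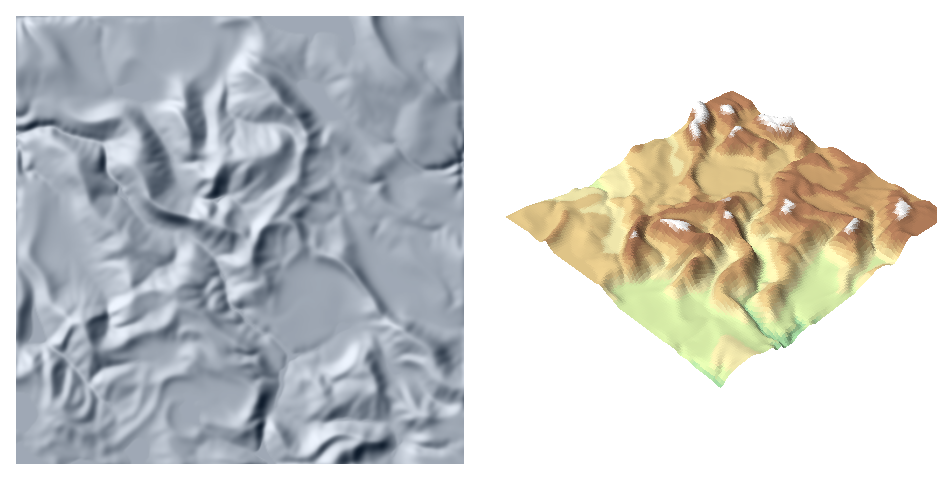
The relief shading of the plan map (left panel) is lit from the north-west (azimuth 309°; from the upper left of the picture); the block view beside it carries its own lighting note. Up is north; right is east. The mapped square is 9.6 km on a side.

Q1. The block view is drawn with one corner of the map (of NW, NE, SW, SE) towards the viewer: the NW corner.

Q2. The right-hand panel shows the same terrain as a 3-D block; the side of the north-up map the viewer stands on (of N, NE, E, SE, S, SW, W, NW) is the NW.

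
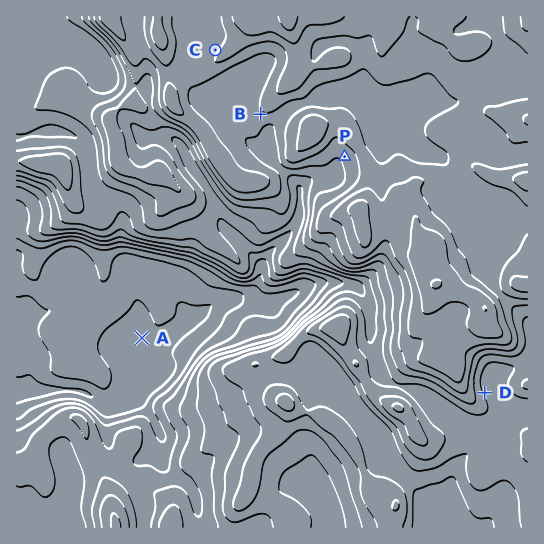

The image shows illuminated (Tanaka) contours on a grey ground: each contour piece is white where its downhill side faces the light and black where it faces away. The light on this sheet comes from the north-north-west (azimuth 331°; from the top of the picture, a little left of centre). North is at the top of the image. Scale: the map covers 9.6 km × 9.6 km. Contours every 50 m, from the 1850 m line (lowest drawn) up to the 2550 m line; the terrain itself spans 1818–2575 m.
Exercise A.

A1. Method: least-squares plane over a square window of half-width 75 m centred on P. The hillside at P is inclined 9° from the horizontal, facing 238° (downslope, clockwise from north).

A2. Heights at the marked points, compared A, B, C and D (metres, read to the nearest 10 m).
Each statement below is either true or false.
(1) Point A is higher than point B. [false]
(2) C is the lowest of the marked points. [false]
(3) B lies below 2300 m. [false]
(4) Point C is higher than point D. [true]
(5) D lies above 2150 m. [true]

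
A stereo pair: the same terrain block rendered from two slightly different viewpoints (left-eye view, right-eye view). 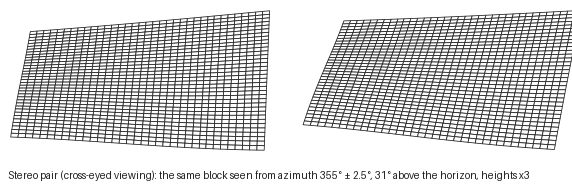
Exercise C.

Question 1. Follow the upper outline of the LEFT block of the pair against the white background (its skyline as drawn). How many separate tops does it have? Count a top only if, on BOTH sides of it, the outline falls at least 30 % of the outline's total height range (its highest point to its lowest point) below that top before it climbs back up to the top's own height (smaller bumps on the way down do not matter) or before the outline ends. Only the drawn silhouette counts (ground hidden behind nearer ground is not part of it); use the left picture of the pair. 0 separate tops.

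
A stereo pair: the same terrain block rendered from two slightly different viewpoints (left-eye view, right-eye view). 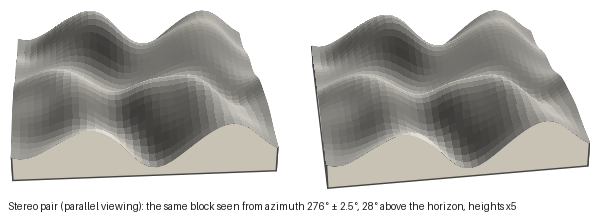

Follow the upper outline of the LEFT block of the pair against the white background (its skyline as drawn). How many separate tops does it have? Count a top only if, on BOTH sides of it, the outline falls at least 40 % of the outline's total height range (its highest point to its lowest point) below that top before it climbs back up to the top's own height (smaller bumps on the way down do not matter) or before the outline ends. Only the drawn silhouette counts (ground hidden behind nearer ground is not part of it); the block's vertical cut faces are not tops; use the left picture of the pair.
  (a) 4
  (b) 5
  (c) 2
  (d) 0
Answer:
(c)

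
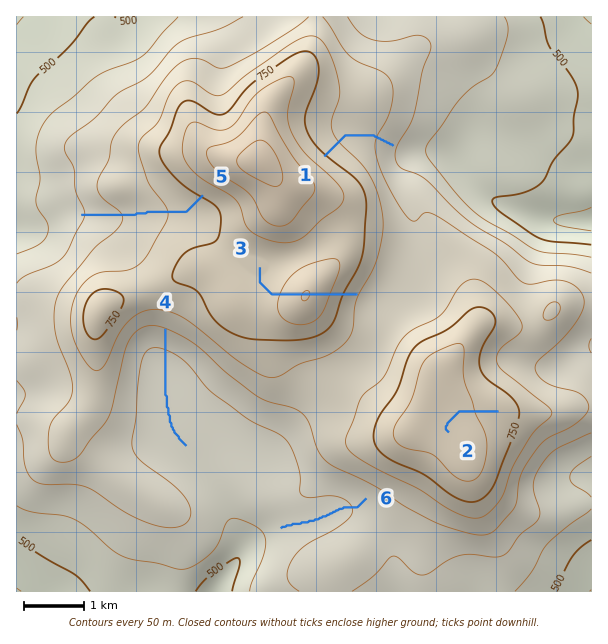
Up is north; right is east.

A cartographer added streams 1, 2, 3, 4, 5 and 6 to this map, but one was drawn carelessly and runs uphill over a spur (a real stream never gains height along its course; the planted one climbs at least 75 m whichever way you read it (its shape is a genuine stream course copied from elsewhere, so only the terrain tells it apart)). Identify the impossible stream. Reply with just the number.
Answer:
3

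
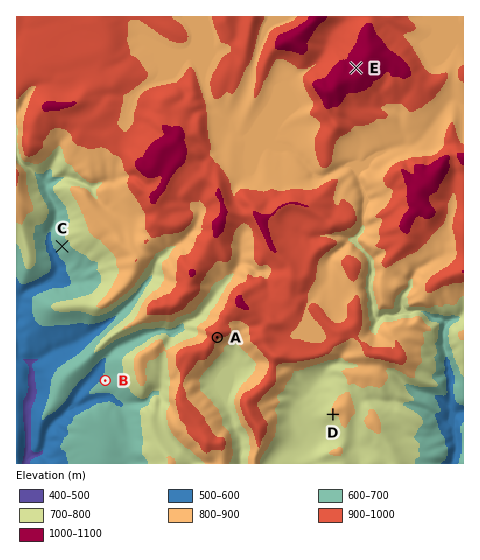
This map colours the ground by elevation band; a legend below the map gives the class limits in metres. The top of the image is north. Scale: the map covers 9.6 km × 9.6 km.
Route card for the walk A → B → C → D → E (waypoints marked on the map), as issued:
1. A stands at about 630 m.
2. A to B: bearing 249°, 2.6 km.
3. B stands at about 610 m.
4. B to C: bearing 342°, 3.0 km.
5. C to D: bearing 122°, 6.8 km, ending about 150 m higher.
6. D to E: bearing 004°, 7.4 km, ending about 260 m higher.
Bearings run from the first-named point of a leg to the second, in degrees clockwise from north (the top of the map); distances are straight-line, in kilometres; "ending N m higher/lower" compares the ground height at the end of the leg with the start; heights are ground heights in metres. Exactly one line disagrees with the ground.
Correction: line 1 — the height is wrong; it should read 930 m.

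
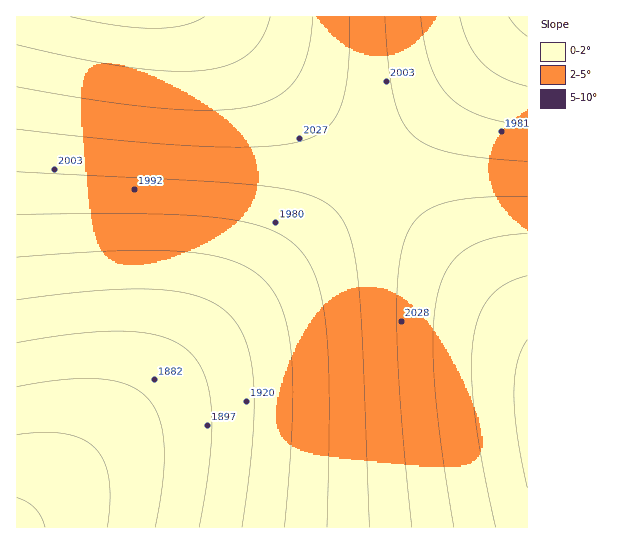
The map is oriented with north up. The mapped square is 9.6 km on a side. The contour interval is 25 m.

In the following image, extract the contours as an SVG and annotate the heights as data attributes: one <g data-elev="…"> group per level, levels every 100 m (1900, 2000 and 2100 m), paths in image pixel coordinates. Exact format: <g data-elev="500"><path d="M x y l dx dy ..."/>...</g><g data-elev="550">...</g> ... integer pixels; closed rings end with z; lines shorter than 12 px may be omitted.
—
<g data-elev="1900"><path d="M17 343l65-10 48-2 20 3 16 4 13 6 11 9 9 10 6 14 4 16 3 20-2 49-11 65"/></g><g data-elev="2000"><path d="M17 172l185 9 64 5 25 4 19 5 15 7 10 8 8 11 7 14 4 19 4 25 5 67 6 181"/><path d="M527 161l-46-3-32-6-22-7-16-11-10-16-8-23-5-32-3-46"/></g><g data-elev="2100"><path d="M527 340l-6 10-4 12-3 32 3 41 10 53"/><path d="M71 17l46 8 37 3 29-3 21-8"/></g>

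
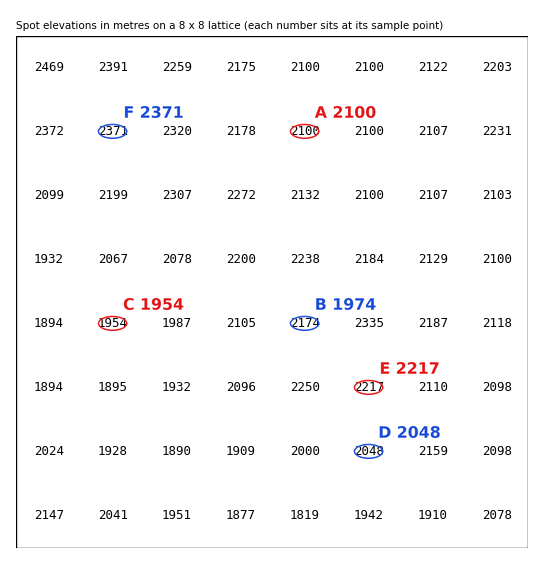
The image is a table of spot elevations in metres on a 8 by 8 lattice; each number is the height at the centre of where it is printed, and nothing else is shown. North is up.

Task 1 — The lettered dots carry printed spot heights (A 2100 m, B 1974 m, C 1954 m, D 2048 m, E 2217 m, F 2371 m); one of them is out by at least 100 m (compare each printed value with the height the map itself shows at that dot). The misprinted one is B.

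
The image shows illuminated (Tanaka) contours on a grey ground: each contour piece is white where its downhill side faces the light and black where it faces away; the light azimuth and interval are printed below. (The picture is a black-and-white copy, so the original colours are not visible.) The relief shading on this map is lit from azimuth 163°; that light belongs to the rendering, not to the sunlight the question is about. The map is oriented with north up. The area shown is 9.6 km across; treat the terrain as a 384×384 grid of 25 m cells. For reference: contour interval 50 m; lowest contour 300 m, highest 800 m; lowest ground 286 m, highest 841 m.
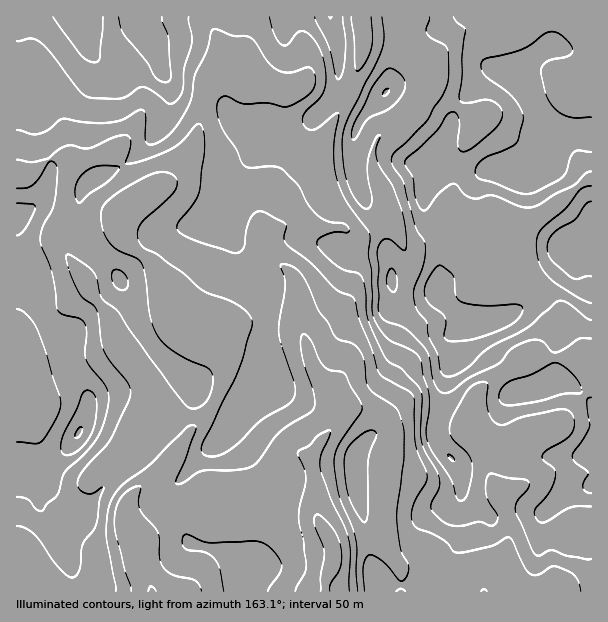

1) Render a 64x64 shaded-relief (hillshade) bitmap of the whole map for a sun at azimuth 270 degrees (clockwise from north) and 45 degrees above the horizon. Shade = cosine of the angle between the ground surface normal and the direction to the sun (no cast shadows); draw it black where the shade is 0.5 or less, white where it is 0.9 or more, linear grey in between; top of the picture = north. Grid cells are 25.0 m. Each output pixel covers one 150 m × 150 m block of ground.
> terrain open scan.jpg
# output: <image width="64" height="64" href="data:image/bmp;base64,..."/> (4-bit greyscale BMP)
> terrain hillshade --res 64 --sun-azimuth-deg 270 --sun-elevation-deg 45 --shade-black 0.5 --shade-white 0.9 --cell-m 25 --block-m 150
<image width="64" height="64" href="data:image/bmp;base64,Qk12CAAAAAAAAHYAAAAoAAAAQAAAAEAAAAABAAQAAAAAAAAIAAATCwAAEwsAABAAAAAAAAAAAAAAABEREQAiIiIAMzMzAERERABVVVUAZmZmAHd3dwCIiIgAmZmZAKqqqgC7u7sAzMzMAN3d3QDu7u4A////AIiImHVoYyJpqZmrupd2VURFi9/7ZXmYd3d3iJmHeJq7iIiZZWdSFHqpiau6mHZlRDR73/tleamHd3iJmphnmqqIialkZkEVm7mImrqYdmVUM2rv+laJqodmd4maqGaZqoiaqVRmMSasuoiJqph2ZVQzWu/pZ4mqmHZneKu6Z5mZiauoRFQhN7zKmImZiHZVVUNZ79l4mZmZmHZnm8p3mHeZq5dVUwFIvMuYeIiIdmZlM2rv2HmqmZmYh2aLy4iHZ5mqh2VBAVm8updnd4iHh2M0i+/IebuZmZiIdXvLmHZnmal3djABerupdmd4iImYQjac7qd5vKmqh3iGasuHZneZl3d2QAKLuphmd4iIiZcyN73tlnrMyqqXZ3aLyodmd5mHZnZRAYy5h2Z4iIial0JIzux2ebzLqpdVZou6mHd3iIdlV3QAa7mHZniIiJmXU0jO62V5vMy7qERWmqqqmZmIh0NHhzA4qphmZ4iIiIhkSd7qVXmrvMy4Q0eJqruqqomXQkaIdCN5qoZniIh3iHVZztlVeaq83cczV4iaq7qpiJdTNHiHUzabqHd3d2ZodWrO2VV5qr3utiNpmIiaupmIiYUiR4iGMmq7mHZmZVZ2et7ZVXirzu2UJHmZiZq6mYiKuTAVeIhjN725dmZVVWd5ztpleKzv6lM1eZmZqquqiIrMcAJXiIY0nMp2ZVVFZ3i924Zorf/GM1eIiImZq7uIis2iADZ4iGRqzJdlVVVmZ5zcl2et/7Mkeal3eImrzIiJvcYAJXeIdVi8uGZVVVZmecyoeK3/syR6uXZ3iJvMiIisyCAUZ3d3h4vKdmZVVWVXq7mZvf/FI3vKdmZ3isyIiJvKQRRWd4moaLuXZmVVVFebuqqs/8cza9uHZmZ5u4iIm8pSJFZnmrlVm6mHZUREWKu7qZvv2EJb3Kh3ZWiZiIiauVM0VmirqFR6uphlQzR4q8upq9/ZUjjMuYh2ZmaIiZqXU0VmeauXVWmqmHUzNomrzKqr3upSJZupmZdlVoiJmYZEVneKqXZmaKqZdTNYmJvNyqvO63QzV4iaqGVniImZdURWeJqXZ3d4mZh1M2mYis7bms7shlREVoqpdneImahkNGeJmXd3d3iZmHU0eqmKztuZzuuGZVRFeal3d4iaqFMkaJmXd3iIiJmYdTWLqYrO25rN24dlVERomXZ3iJqpUiR4mYZ3iIiIiZh1Rpupmt7aq8zLmHZUREaIh3iImZhjJXmYdniIiIiImHVHqqqb79qau8y5h2VDRWd3iYiIh2RFiZdmeIiIiIiYdUeqqqvv6pmau7mId2Q0VniqiIdmZmeallZ4iIiIiZh1WLupm//6iKu5h3d4dlRVebuIh1RWial1V4iIiIiJiHVYu6mb7/uJzadWd3iId2aKqoh2RFebuWRXiIiIiIiHZVm7qZrv+3ndpUV3iIiIiJqYh2U0V5zIQ1eIiZmYiIdlabuqmt/6aM2mVXd4iImauod3VDRoq7dEZ4iZmZmIdlV6u7qZz/pXzadmd3eImru5h3ZDNYmqhlZ4iZmZmIdlaJq7upm+6VfNuHeHd3ibzKh3ZUNHmZdmeIiZmZmYh1WJqrupic7YWM24d4h3eJzclmZlM1ipdWeImZmZmIh2V5qqqph4zsd6zLh3iId4nNyWZlQkaahVeImZqZmIh3VXqqqpmInNuJzLqXeIiIibzJdnVCRpl1V4iZqqmYh3ZVeaqpmYm8uYrcmYd4iIiJq7qIdkM1iWRniImqqpmHd2aJmZqpisuHnO2HiIiHeIiJq6qXZDSJZGeIiJqqqYh3Z4mZmpibymad7XWJiIeImHeKu7eGNIlkVniIiaq6mId3iZmZmazJVq3tdHmYd4mYZWiruJhkioVFZ4iImrupiHeJmZmZvcdXre2FaJmImphkRYmomXV6p1RGd4iau6mYd4iJmZrNpVi97ZZXqpmZiHVERniJhmmpdVVWeJq7qpiIiIiZmt2Vas3clmeruYiIh1Q0WIiHaJmIh2Vniau6mYiIiJmb3YV73cuWV5u6iJiHZUVoh3d4h3iallVnm7qZmIiImZvthXvMu5dWiqqZmYdmZ3iHZniHZ5u5VEaKupmYiIiYiu6Earu7uWZ5qpmZmHZoiIdmaIdmesuENGq7mYiIiZh67pRYqru6hmiZqrqYdneIh2Z4iHZovJYzWbuYiIiJqWjftUeaq7unZ4mau5h3d4iHZ4iIh2abt0JIu5iIiIq6dq7YVXiavLhniJq7l3d4iId3iYiHZXq5Uji6iIiHibuWfOyFRYmruXeIm8uHZ3iIh3iZmIh1aaliJqqHeId5q7lp3sgzaJu7mHibunZ3iId3iaqYiHZoqWEVmYd4iIib3Ia+61I2isy4iauoVneIh3iJqpmIdnmoQASJh3iIiIrepY3sgzWKzcqaqoZWd3iHiJqqmYd3iqcwE2iIiJmHed60a9yERorNy7uoZWd3d4eJqqqYdmialjIjV4iJmpdozrM63IVnis3cuphmZ3d3d3mqqpdmeaqFMzNHiImql2jOoijclniazcupiIh3d3d3iaqqllaKuXREM0eIibuXac2SF82niZq8yoeImZh3ZneJqqqWR5uoZERDR4iKu5d6zYAXzaiaqqq5h4iaqoZneImqqoVHq6dERERoiIm6l4rbUBjNqJu6qZiIiImqh3iJmZqqhUi7lkRVRXiIiaqXi9owKN2Ymru6mHiIiJmZmY"/>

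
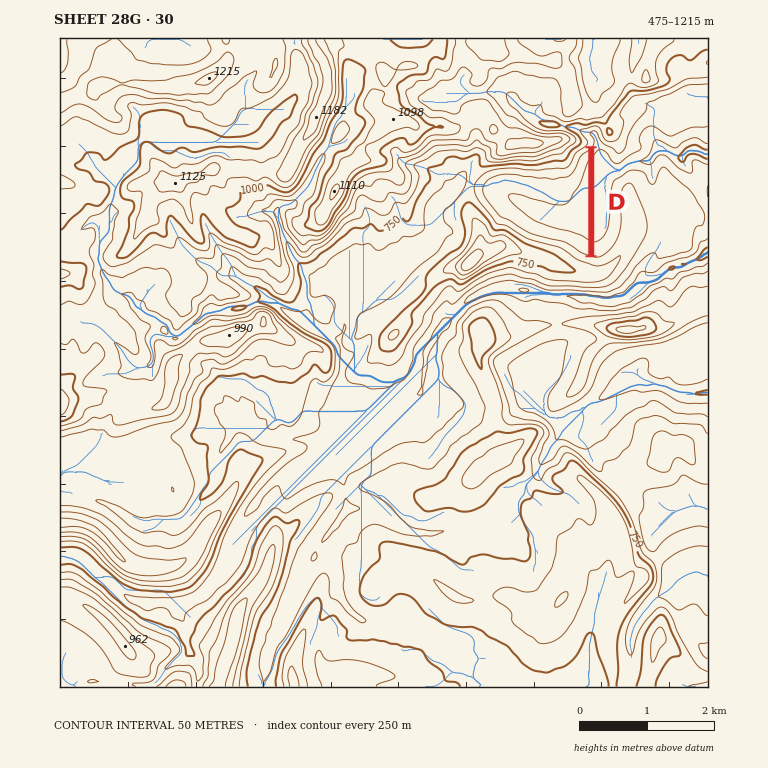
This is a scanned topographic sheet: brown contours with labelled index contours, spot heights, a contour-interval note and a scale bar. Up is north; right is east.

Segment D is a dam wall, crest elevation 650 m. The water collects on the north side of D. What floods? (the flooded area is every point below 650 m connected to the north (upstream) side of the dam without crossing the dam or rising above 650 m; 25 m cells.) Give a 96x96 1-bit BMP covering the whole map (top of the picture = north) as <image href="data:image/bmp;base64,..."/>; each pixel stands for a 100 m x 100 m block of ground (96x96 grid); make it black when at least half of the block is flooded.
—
<image width="96" height="96" href="data:image/bmp;base64,Qk2+BAAAAAAAAD4AAAAoAAAAYAAAAGAAAAABAAEAAAAAAIAEAAATCwAAEwsAAAIAAAAAAAAA////AAAAAAAAAAAAAAAAAAAAAAAAAAAAAAAAAAAAAAAAAAAAAAAAAAAAAAAAAAAAAAAAAAAAAAAAAAAAAAAAAAAAAAAAAAAAAAAAAAAAAAAAAAAAAAAAAAAAAAAAAAAAAAAAAAAAAAAAAAAAAAAAAAAAAAAAAAAAAAAAAAAAAAAAAAAAAAAAAAAAAAAAAAAAAAAAAAAAAAAAAAAAAAAAAAAAAAAAAAAAAAAAAAAAAAAAAAAAAAAAAAAAAAAAAAAAAAAAAAAAAAAAAAAAAAAAAAAAAAAAAAAAAAAAAAAAAAAAAAAAAAAAAAAAAAAAAAAAAAAAAAAAAAAAAAAAAAAAAAAAAAAAAAAAAAAAAAAAAAAAAAAAAAAAAAAAAAAAAAAAAAAAAAAAAAAAAAAAAAAAAAAAAAAAAAAAAAAAAAAAAAAAAAAAAAAAAAAAAAAAAAAAAAAAAAAAAAAAAAAAAAAAAAAAAAAAAAAAAAAAAAAAAAAAAAAAAAAAAAAAAAAAAAAAAAAAAAAAAAAAAAAAAAAAAAAAAAAAAAAAAAAAAAAAAAAAAAAAAAAAAAAAAAAAAAAAAAAAAAAAAAAAAAAAAAAAAAAAAAAAAAAAAAAAAAAAAAAAAAAAAAAAAAAAAAAAAAAAAAAAAAAAAAAAAAAAAAAAAAAAAAAAAAAAAAAAAAAAAAAAAAAAAAAAAAAAAAAAAAAAAAAAAAAAAAAAAAAAAAAAAAAAAAAAAAAAAAAAAAAAAAAAAAAAAAAAAAAAAAAAAAAAAAAAAAAAAAAAAAAAAAAAAAAAAAAAAAAAAAAAAAAAAAAAAAAAAAAAAAAAAAAAAAAAAAAAAAAAAAAAAAAAAAAAAAAAAAAAAAAAAAAAAAAAAAAAAAAAAAAAAAAAAAAAAAAAAAAAAAAAAAAAAAAAAAAAAAAAAAAAAAAAAAAAAAAAAAAAAAAAAAAAAAAAAAAAAAAAAAAAAAAAAAAAAAAAAAAAAAAAAAAAAAAAAAAAAAAAAAAAAAAAAAAAAAAAAAAAAAAAAAAAAAAAAAAAAAAAAAAAAAAEAAAAAAAAAAAAAAAcAAAAAAAAAAAAAAD8AAAAAAAAAAAAAAf8AAAAAAAAAAAAAB/8AAAAAAAAAAAAAD/8AAAAAAAAAAAAAP/8AAAAAAAAAAAAAP/8AAAAAAAAAAAAAf/8AAAAAAAAAAAAAf/8AAAAAAAAAAAAAf/8AAAAAAAAAAAAAPw8AAAAAAAAAAAAAAAMAAAAAAAAAAAAAAAEAAAAAAAAAAAAAAAEAAAAAAAAAAAAAAAAAAAAAAAAAAAAAAAAAAAAAAAAAAAAAAAAAAAAAAAAAAAAAAAAAAAAAAAAAAAAAAAAAAAAAAAAAAAAAAAAAAAAAAAAAAAAAAAAAAAAAAAAAAAAAAAAAAAAAAAAAAAAAAAAAAAAAAAAAAAAAAAAAAAAAAAAAAAAAAAAAAAAAAAAAAAAAAAAAAAAAAAAAAAAAAAAAAAAAAAAAAAAAAAAAAAAAAAAAAAAAAAAAAAAAAAAAAAAAAAAAAAAAAAAAAAAAAAAAAA="/>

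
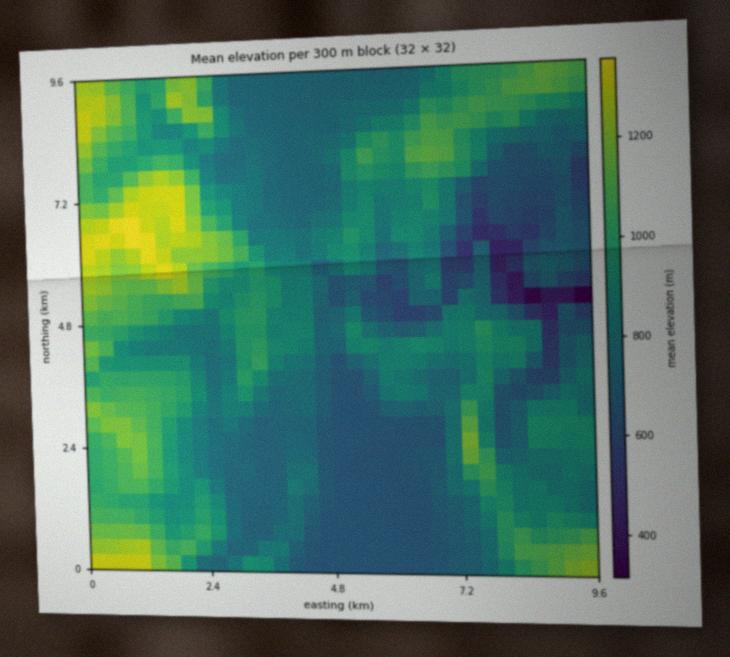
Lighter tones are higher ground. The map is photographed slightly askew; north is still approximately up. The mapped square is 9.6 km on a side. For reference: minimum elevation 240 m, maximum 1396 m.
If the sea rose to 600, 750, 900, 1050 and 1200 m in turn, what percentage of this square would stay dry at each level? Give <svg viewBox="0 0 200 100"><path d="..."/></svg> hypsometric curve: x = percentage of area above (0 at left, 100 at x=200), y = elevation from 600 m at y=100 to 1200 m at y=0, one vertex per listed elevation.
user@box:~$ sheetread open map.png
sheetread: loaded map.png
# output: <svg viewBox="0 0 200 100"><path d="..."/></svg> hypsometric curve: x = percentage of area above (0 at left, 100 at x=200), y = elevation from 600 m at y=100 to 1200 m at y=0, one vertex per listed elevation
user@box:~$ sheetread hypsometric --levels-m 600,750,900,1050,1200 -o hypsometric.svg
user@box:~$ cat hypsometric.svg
<svg viewBox="0 0 200 100"><path d="M193 100l-59-25-54-25-41-25-25-25"/></svg>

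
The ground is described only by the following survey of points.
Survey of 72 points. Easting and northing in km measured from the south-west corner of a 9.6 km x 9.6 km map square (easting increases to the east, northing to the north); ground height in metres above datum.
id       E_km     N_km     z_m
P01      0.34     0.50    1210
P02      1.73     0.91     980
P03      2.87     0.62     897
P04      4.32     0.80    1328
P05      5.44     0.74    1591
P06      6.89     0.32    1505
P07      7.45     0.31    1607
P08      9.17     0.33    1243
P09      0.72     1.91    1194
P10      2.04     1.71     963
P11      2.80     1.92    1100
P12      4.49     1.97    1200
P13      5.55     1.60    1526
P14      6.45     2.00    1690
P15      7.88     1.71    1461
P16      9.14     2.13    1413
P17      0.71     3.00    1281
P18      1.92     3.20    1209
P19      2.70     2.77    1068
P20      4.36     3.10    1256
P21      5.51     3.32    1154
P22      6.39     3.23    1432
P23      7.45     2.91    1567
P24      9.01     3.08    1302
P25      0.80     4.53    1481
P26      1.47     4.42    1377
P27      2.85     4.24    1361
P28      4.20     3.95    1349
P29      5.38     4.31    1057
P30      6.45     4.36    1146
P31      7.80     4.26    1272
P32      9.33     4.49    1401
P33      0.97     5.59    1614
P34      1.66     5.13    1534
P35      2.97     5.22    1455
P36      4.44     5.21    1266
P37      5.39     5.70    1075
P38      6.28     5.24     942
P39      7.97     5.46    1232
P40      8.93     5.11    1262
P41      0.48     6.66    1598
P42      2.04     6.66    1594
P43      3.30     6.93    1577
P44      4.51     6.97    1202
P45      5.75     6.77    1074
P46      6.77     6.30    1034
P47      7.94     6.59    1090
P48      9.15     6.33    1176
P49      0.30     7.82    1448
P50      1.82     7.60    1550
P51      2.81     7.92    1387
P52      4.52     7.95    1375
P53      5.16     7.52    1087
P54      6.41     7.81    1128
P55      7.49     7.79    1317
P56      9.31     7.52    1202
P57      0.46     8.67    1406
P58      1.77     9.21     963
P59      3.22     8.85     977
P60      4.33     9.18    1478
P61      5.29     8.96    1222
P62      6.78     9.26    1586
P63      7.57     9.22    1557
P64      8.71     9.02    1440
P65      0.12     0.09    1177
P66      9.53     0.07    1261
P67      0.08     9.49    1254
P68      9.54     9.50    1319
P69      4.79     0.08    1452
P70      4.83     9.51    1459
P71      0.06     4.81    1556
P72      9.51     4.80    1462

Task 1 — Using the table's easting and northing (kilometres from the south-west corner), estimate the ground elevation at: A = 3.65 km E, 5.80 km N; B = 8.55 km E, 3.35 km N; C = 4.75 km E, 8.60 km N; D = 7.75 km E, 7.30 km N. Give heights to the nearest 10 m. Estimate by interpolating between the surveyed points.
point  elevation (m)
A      1410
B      1270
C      1430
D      1210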